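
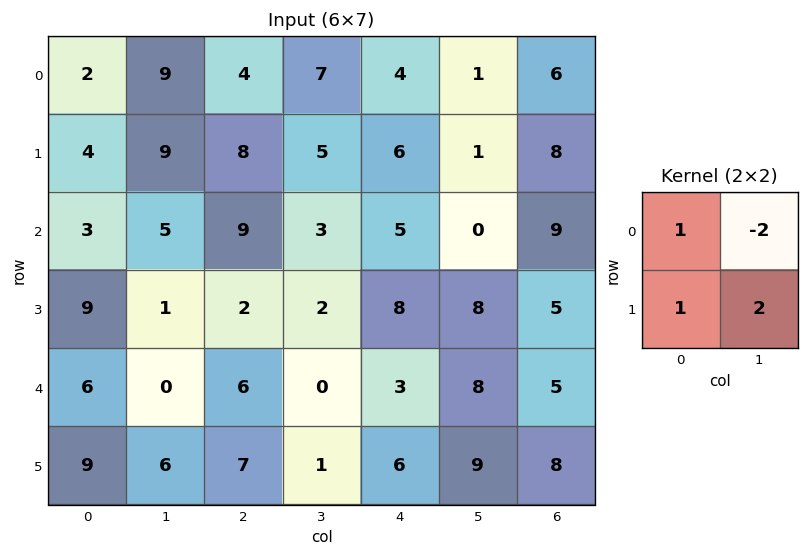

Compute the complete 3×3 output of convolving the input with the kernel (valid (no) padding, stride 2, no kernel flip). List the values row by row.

6 8 10
4 9 29
27 15 11

Output[0,0]: The receptive field on the input at this output position is [2 9 / 4 9]. Elementwise product with the kernel and sum: 2·1 + 9·-2 + 4·1 + 9·2.
Output[0,1]: The receptive field on the input at this output position is [4 7 / 8 5]. Elementwise product with the kernel and sum: 4·1 + 7·-2 + 8·1 + 5·2.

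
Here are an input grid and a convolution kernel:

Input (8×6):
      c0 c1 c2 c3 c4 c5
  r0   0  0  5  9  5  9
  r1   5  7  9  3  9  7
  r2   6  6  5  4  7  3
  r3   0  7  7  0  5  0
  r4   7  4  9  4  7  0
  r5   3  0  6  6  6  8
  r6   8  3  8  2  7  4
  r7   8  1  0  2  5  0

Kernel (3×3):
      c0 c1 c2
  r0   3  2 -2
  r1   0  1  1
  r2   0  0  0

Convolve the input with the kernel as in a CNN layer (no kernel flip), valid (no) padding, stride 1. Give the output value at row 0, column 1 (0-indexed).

4

The receptive field on the input at this output position is [0 5 9 / 7 9 3 / 6 5 4]. Elementwise product with the kernel and sum: 0·3 + 5·2 + 9·-2 + 9·1 + 3·1.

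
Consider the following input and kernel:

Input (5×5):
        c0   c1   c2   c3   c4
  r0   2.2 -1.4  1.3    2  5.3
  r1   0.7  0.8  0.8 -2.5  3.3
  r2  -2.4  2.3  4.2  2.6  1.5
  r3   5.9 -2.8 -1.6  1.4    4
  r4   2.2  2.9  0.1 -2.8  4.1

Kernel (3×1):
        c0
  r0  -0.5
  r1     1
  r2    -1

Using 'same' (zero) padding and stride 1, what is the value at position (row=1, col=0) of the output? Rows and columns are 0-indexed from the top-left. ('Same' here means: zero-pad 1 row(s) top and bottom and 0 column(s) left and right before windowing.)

2

The receptive field on the zero-padded input at this output position is [2.2 / 0.7 / -2.4]. Elementwise product with the kernel and sum: 2.2·-0.5 + 0.7·1 + -2.4·-1.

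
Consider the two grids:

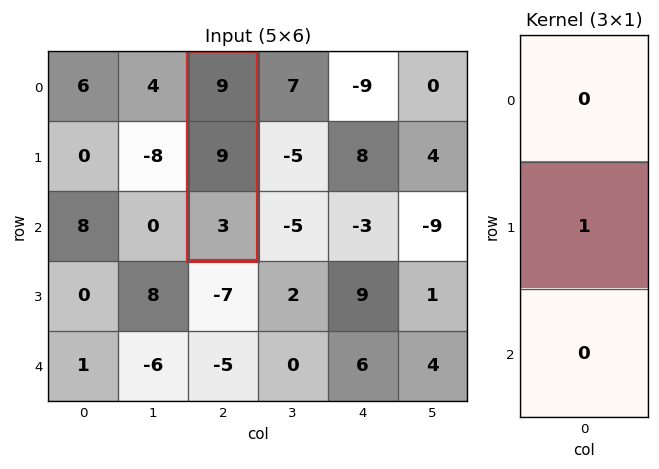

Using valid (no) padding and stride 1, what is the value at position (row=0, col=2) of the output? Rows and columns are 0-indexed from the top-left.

The receptive field on the input at this output position is [9 / 9 / 3]. Elementwise product with the kernel and sum: 9·1.

9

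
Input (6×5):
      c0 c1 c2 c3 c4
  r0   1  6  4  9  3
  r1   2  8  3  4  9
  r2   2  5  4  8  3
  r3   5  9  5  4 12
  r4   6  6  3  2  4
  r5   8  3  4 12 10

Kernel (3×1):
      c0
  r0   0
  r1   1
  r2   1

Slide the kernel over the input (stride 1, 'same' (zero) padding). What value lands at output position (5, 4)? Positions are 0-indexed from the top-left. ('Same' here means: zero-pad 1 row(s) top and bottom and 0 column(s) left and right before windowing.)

The receptive field on the zero-padded input at this output position is [4 / 10 / 0]. Elementwise product with the kernel and sum: 10·1 + 0·1.

10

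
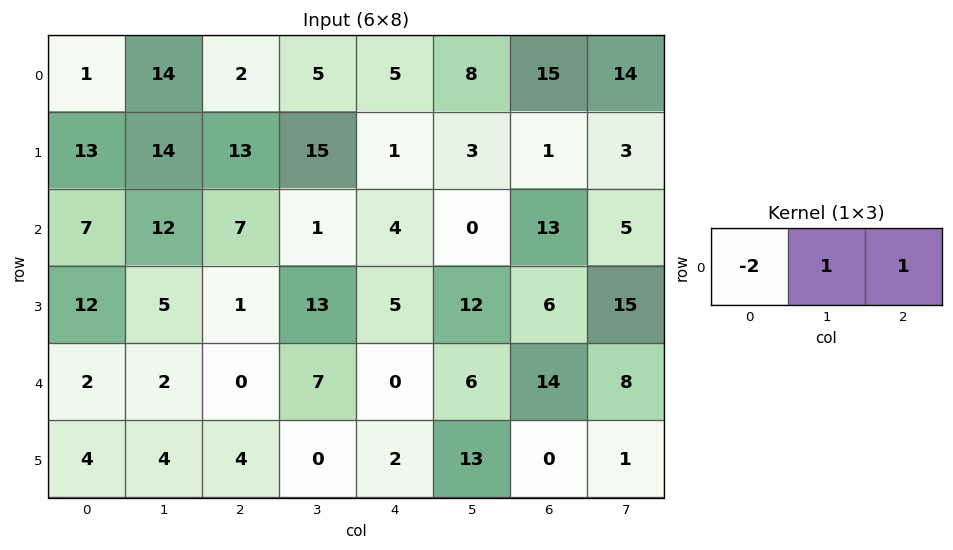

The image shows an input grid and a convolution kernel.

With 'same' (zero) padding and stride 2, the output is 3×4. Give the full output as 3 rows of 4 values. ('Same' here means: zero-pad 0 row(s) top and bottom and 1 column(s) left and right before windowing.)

15 -21 3 13
19 -16 2 18
4 3 -8 10

Output[0,0]: The receptive field on the zero-padded input at this output position is [0 1 14]. Elementwise product with the kernel and sum: 0·-2 + 1·1 + 14·1.
Output[0,1]: The receptive field on the zero-padded input at this output position is [14 2 5]. Elementwise product with the kernel and sum: 14·-2 + 2·1 + 5·1.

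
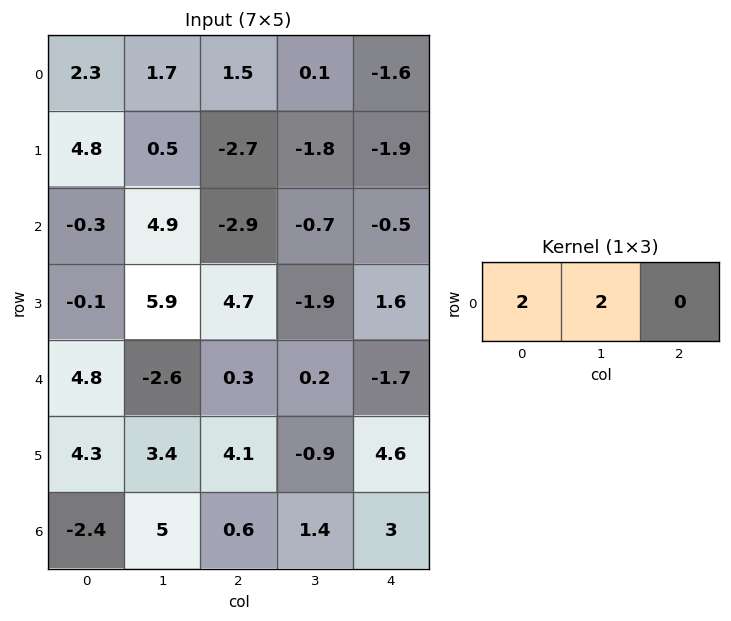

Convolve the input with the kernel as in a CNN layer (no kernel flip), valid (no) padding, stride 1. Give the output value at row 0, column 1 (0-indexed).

The receptive field on the input at this output position is [1.7 1.5 0.1]. Elementwise product with the kernel and sum: 1.7·2 + 1.5·2.

6.4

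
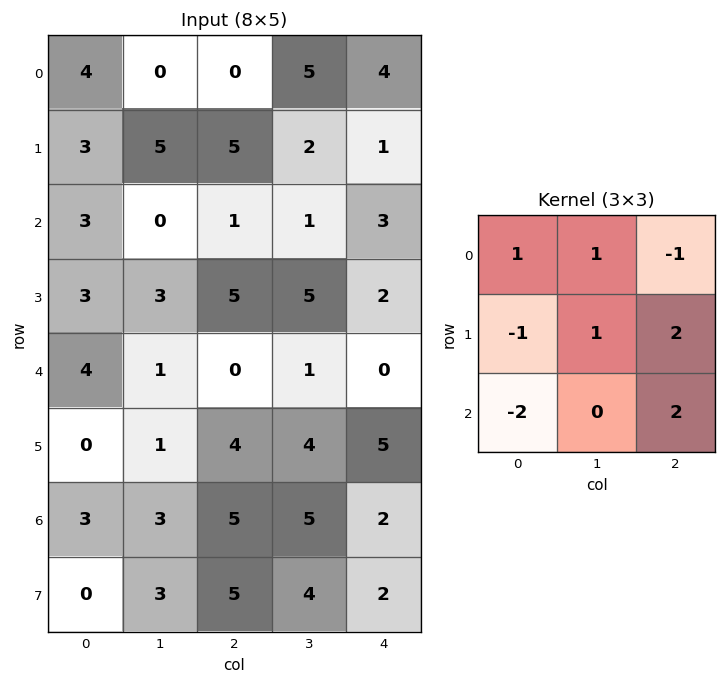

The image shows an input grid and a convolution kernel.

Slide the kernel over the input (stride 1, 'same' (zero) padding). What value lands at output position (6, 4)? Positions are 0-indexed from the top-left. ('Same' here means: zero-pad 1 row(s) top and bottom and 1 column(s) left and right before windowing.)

-2

The receptive field on the zero-padded input at this output position is [4 5 0 / 5 2 0 / 4 2 0]. Elementwise product with the kernel and sum: 4·1 + 5·1 + 0·-1 + 5·-1 + 2·1 + 0·2 + 4·-2 + 0·2.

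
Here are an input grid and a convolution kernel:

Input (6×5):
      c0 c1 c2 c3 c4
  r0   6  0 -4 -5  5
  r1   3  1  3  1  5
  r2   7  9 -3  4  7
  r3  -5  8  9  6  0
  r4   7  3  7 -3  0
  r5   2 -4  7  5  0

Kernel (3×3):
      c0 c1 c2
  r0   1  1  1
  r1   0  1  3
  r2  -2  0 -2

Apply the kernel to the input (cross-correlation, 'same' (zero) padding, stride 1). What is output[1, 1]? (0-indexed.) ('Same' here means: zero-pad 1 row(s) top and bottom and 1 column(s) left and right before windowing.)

4

The receptive field on the zero-padded input at this output position is [6 0 -4 / 3 1 3 / 7 9 -3]. Elementwise product with the kernel and sum: 6·1 + 0·1 + -4·1 + 1·1 + 3·3 + 7·-2 + -3·-2.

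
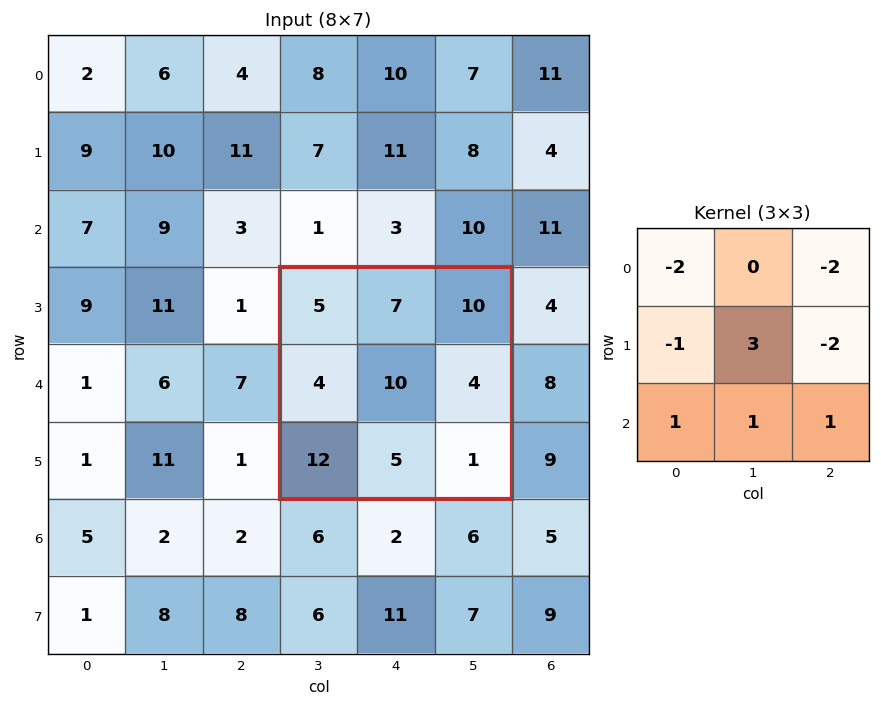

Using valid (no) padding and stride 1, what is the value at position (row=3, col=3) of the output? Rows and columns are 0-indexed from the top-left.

The receptive field on the input at this output position is [5 7 10 / 4 10 4 / 12 5 1]. Elementwise product with the kernel and sum: 5·-2 + 10·-2 + 4·-1 + 10·3 + 4·-2 + 12·1 + 5·1 + 1·1.

6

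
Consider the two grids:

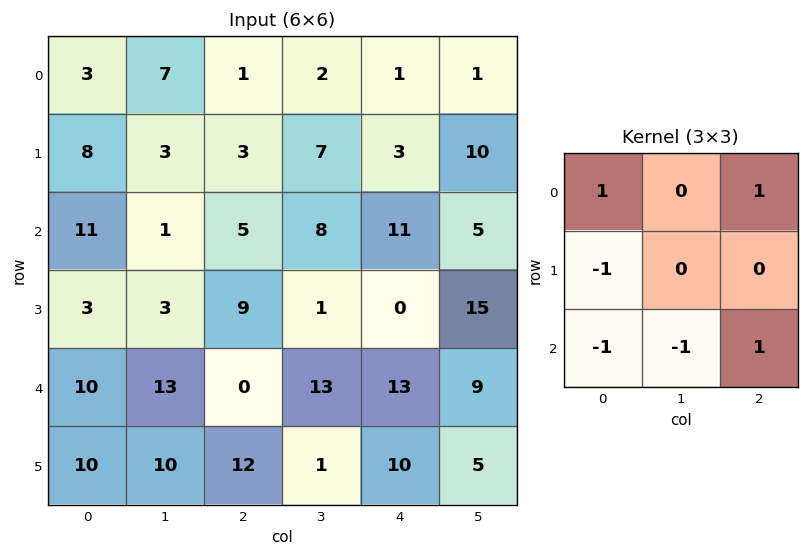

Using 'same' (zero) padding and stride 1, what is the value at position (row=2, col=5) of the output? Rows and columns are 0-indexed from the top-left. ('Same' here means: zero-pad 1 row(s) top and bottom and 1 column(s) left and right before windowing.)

The receptive field on the zero-padded input at this output position is [3 10 0 / 11 5 0 / 0 15 0]. Elementwise product with the kernel and sum: 3·1 + 0·1 + 11·-1 + 0·-1 + 15·-1 + 0·1.

-23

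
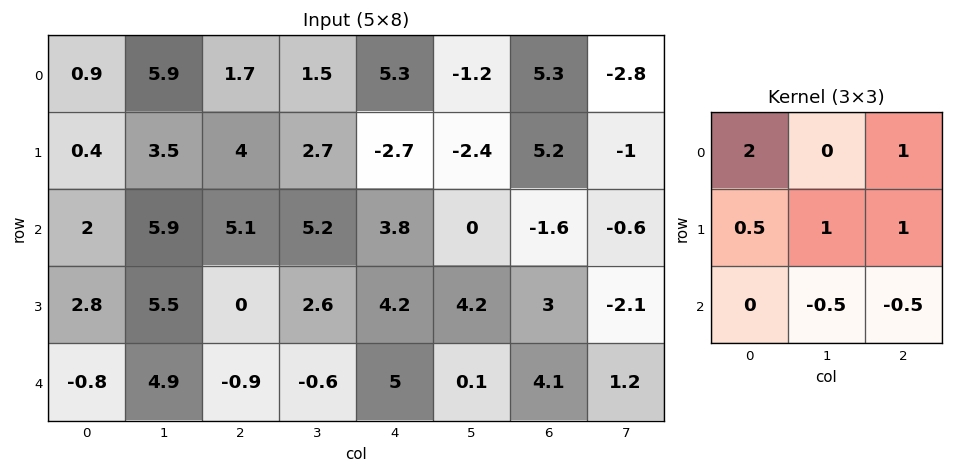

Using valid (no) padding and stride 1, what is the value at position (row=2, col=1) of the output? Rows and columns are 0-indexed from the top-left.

23.1

The receptive field on the input at this output position is [5.9 5.1 5.2 / 5.5 0 2.6 / 4.9 -0.9 -0.6]. Elementwise product with the kernel and sum: 5.9·2 + 5.2·1 + 5.5·0.5 + 0·1 + 2.6·1 + -0.9·-0.5 + -0.6·-0.5.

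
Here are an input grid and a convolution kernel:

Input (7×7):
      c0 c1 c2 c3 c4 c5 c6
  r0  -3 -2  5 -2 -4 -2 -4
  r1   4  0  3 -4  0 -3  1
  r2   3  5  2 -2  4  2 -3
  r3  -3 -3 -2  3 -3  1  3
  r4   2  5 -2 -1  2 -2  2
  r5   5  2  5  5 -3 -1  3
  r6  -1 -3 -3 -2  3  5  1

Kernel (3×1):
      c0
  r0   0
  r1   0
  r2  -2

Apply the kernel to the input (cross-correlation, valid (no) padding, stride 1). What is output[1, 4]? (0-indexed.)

The receptive field on the input at this output position is [0 / 4 / -3]. Elementwise product with the kernel and sum: -3·-2.

6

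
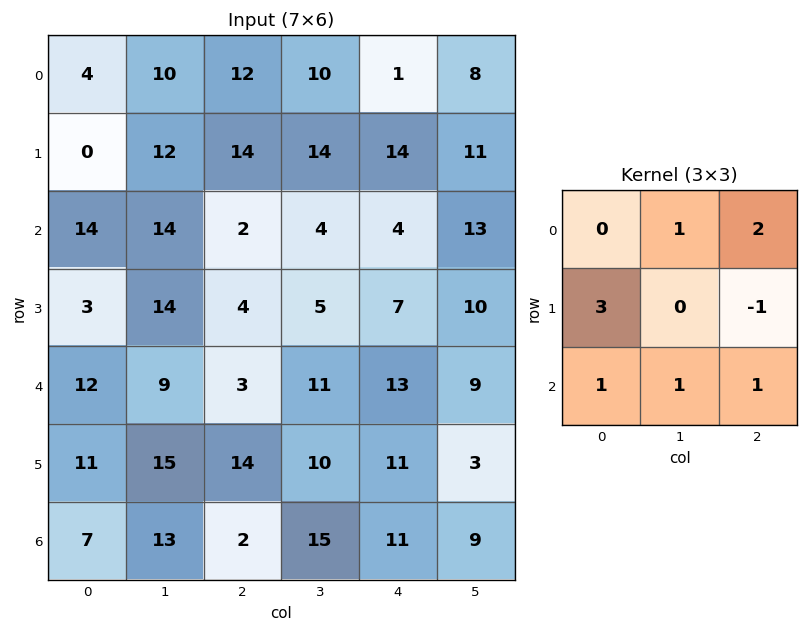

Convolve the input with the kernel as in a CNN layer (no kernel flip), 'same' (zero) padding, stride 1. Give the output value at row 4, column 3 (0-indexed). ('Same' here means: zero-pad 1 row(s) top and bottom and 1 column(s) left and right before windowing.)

50

The receptive field on the zero-padded input at this output position is [4 5 7 / 3 11 13 / 14 10 11]. Elementwise product with the kernel and sum: 5·1 + 7·2 + 3·3 + 13·-1 + 14·1 + 10·1 + 11·1.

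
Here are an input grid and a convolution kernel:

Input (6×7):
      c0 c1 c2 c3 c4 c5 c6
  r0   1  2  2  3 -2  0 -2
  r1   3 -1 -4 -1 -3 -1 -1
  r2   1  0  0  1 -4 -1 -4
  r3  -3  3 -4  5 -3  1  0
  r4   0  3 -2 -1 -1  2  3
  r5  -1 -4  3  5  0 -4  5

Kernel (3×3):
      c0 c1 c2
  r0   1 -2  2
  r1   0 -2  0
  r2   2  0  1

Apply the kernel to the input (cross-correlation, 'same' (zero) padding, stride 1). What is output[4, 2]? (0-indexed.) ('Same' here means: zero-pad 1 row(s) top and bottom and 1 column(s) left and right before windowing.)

22

The receptive field on the zero-padded input at this output position is [3 -4 5 / 3 -2 -1 / -4 3 5]. Elementwise product with the kernel and sum: 3·1 + -4·-2 + 5·2 + -2·-2 + -4·2 + 5·1.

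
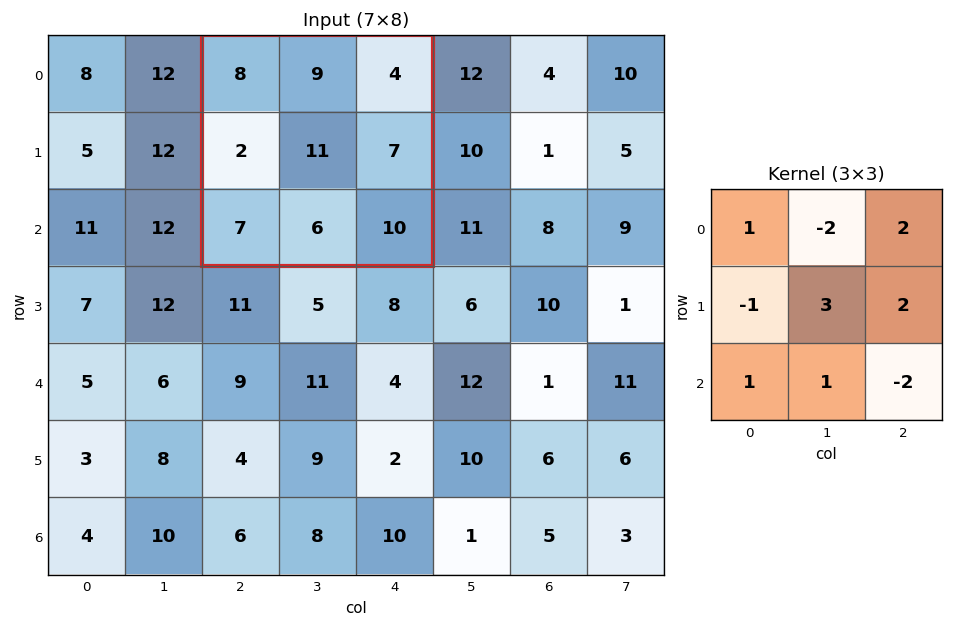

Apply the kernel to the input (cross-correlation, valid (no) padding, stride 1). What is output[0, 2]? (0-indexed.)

36

The receptive field on the input at this output position is [8 9 4 / 2 11 7 / 7 6 10]. Elementwise product with the kernel and sum: 8·1 + 9·-2 + 4·2 + 2·-1 + 11·3 + 7·2 + 7·1 + 6·1 + 10·-2.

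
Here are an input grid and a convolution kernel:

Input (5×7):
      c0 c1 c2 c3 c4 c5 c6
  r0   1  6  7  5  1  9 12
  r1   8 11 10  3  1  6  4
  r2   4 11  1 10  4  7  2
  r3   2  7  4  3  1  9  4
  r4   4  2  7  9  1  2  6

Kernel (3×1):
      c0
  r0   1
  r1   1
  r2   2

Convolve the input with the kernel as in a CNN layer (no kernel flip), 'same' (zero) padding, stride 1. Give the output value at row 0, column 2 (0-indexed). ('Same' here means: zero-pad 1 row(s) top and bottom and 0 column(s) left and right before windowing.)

The receptive field on the zero-padded input at this output position is [0 / 7 / 10]. Elementwise product with the kernel and sum: 0·1 + 7·1 + 10·2.

27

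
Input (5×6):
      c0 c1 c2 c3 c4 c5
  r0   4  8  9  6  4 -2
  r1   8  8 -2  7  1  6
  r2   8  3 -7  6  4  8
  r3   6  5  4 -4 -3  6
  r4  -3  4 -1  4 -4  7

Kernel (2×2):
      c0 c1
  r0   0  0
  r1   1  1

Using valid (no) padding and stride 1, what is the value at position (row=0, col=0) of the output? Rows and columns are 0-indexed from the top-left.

16

The receptive field on the input at this output position is [4 8 / 8 8]. Elementwise product with the kernel and sum: 8·1 + 8·1.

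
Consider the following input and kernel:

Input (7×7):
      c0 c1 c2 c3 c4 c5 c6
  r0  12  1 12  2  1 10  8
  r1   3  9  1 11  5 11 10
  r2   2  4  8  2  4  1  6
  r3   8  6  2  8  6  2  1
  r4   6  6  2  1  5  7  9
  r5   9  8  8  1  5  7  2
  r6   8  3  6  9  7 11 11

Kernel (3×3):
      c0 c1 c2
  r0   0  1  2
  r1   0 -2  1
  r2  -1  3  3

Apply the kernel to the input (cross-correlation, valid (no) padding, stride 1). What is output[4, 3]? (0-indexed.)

The receptive field on the input at this output position is [1 5 7 / 1 5 7 / 9 7 11]. Elementwise product with the kernel and sum: 5·1 + 7·2 + 5·-2 + 7·1 + 9·-1 + 7·3 + 11·3.

61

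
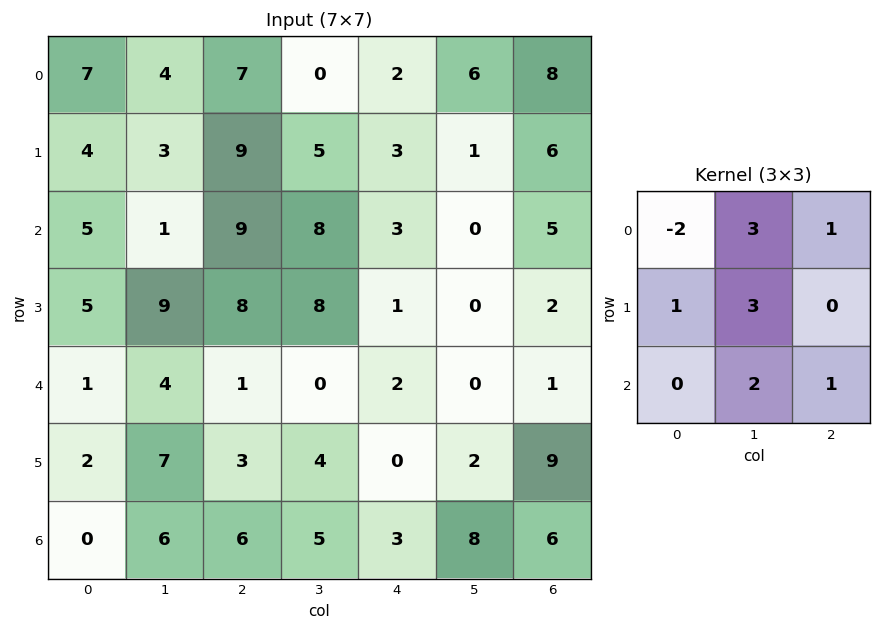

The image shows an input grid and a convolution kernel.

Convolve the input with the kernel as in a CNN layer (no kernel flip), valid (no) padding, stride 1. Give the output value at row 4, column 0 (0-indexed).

52

The receptive field on the input at this output position is [1 4 1 / 2 7 3 / 0 6 6]. Elementwise product with the kernel and sum: 1·-2 + 4·3 + 1·1 + 2·1 + 7·3 + 6·2 + 6·1.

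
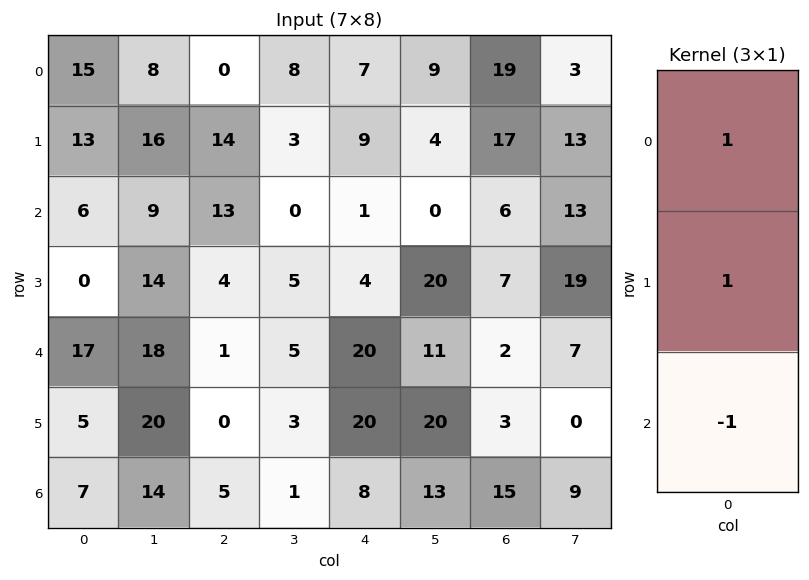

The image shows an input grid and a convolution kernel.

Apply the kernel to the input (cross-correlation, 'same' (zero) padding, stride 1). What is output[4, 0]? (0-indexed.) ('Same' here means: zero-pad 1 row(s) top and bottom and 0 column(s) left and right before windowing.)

12

The receptive field on the zero-padded input at this output position is [0 / 17 / 5]. Elementwise product with the kernel and sum: 0·1 + 17·1 + 5·-1.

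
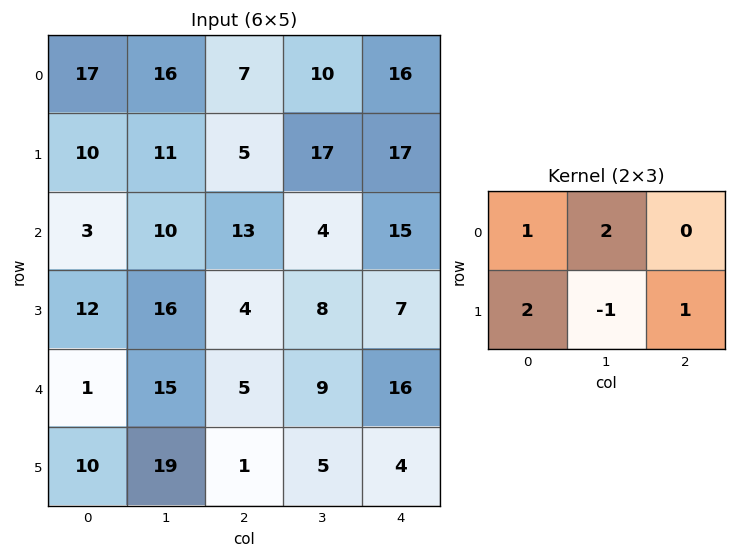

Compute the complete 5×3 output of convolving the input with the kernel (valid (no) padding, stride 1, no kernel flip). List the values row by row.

63 64 37
41 32 76
35 72 28
36 58 37
33 67 24

Output[0,0]: The receptive field on the input at this output position is [17 16 7 / 10 11 5]. Elementwise product with the kernel and sum: 17·1 + 16·2 + 10·2 + 11·-1 + 5·1.
Output[0,1]: The receptive field on the input at this output position is [16 7 10 / 11 5 17]. Elementwise product with the kernel and sum: 16·1 + 7·2 + 11·2 + 5·-1 + 17·1.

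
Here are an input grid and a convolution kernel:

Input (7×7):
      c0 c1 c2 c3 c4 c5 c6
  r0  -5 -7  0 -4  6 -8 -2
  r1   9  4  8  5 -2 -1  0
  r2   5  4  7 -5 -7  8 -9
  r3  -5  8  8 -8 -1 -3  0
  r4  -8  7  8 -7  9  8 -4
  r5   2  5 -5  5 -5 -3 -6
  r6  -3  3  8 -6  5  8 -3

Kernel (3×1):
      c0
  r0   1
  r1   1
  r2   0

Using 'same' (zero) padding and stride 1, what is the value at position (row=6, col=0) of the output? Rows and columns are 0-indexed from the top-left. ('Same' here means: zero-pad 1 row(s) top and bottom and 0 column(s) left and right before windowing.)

The receptive field on the zero-padded input at this output position is [2 / -3 / 0]. Elementwise product with the kernel and sum: 2·1 + -3·1.

-1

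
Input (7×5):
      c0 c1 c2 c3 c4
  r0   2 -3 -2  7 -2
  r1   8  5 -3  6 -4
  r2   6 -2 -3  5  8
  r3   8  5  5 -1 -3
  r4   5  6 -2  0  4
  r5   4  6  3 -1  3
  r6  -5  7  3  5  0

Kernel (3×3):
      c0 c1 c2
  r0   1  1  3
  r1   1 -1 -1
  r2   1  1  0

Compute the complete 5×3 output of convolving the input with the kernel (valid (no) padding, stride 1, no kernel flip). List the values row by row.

Output[0,0]: The receptive field on the input at this output position is [2 -3 -2 / 8 5 -3 / 6 -2 -3]. Elementwise product with the kernel and sum: 2·1 + -3·1 + -2·3 + 8·1 + 5·-1 + -3·-1 + 6·1 + -2·1.
Output[0,1]: The receptive field on the input at this output position is [-3 -2 7 / 5 -3 6 / -2 -3 5]. Elementwise product with the kernel and sum: -3·1 + -2·1 + 7·3 + 5·1 + -3·-1 + 6·-1 + -2·1 + -3·1.

3 13 -4
28 26 -21
4 15 33
39 24 -9
2 18 19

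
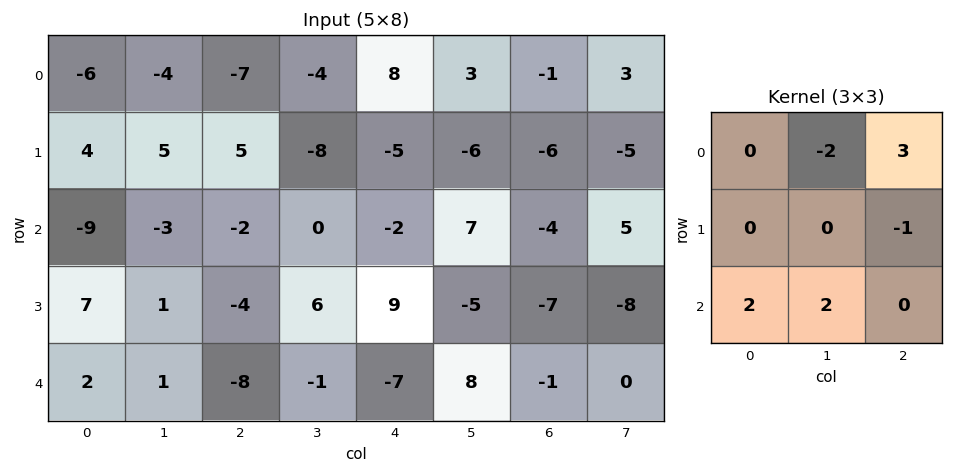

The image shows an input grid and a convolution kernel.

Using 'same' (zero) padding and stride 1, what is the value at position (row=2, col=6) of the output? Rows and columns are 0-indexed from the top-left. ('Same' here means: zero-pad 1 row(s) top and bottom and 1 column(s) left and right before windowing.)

The receptive field on the zero-padded input at this output position is [-6 -6 -5 / 7 -4 5 / -5 -7 -8]. Elementwise product with the kernel and sum: -6·-2 + -5·3 + 5·-1 + -5·2 + -7·2.

-32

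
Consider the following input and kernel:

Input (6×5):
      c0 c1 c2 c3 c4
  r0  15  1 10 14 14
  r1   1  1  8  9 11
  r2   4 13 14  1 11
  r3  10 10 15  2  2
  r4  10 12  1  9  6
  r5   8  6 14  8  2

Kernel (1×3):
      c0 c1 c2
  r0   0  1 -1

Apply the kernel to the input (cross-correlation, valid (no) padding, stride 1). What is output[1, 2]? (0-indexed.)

-2

The receptive field on the input at this output position is [8 9 11]. Elementwise product with the kernel and sum: 9·1 + 11·-1.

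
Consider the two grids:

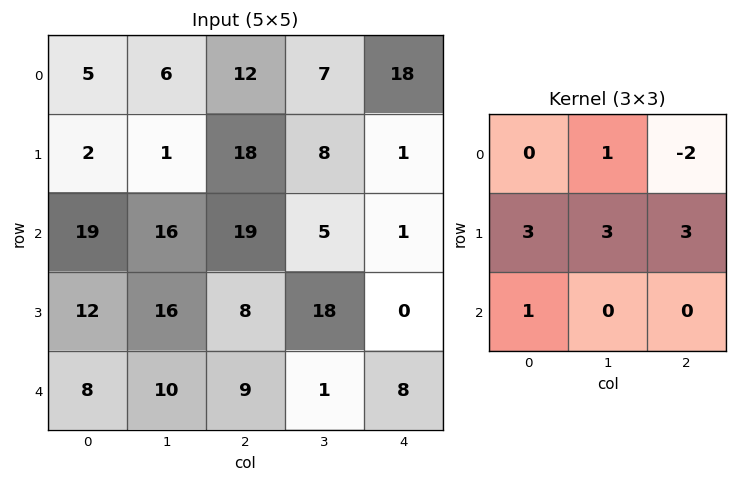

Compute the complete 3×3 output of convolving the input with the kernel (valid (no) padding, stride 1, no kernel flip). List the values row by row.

64 95 71
139 138 89
94 145 90

Output[0,0]: The receptive field on the input at this output position is [5 6 12 / 2 1 18 / 19 16 19]. Elementwise product with the kernel and sum: 6·1 + 12·-2 + 2·3 + 1·3 + 18·3 + 19·1.
Output[0,1]: The receptive field on the input at this output position is [6 12 7 / 1 18 8 / 16 19 5]. Elementwise product with the kernel and sum: 12·1 + 7·-2 + 1·3 + 18·3 + 8·3 + 16·1.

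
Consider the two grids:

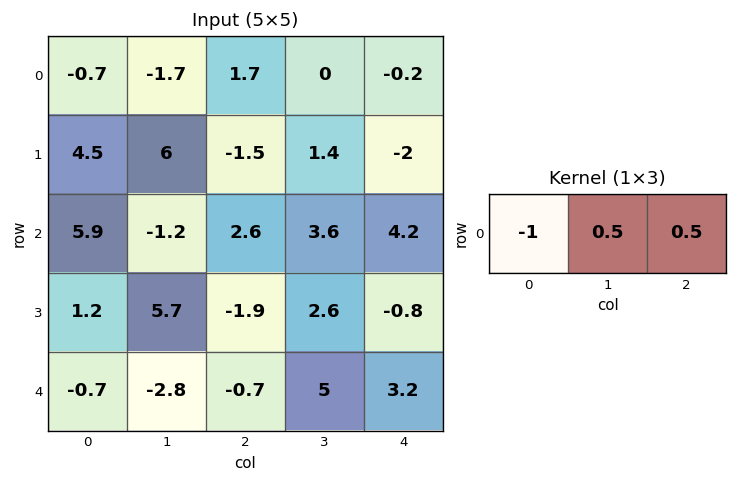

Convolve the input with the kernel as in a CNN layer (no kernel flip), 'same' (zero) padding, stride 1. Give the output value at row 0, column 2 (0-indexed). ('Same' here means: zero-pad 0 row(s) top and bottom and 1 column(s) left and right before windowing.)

The receptive field on the zero-padded input at this output position is [-1.7 1.7 0]. Elementwise product with the kernel and sum: -1.7·-1 + 1.7·0.5 + 0·0.5.

2.55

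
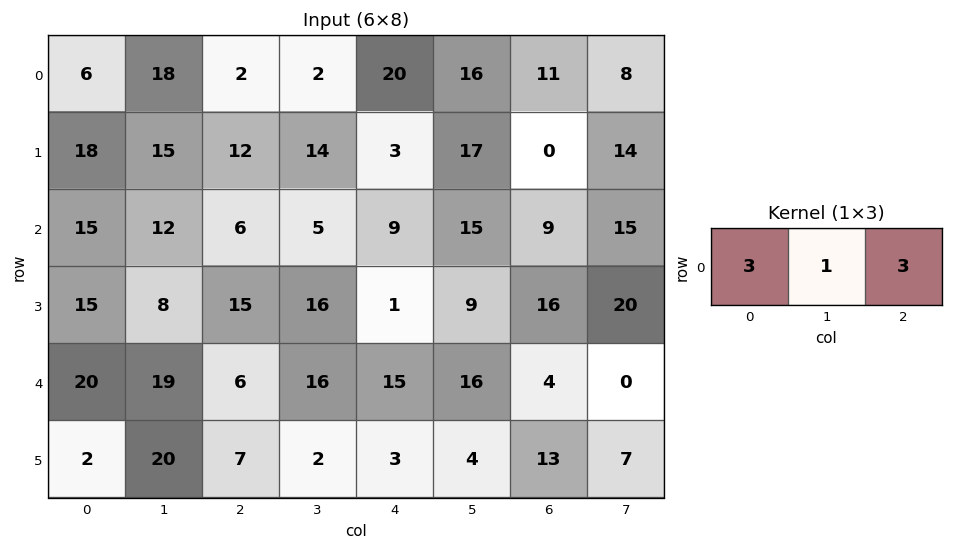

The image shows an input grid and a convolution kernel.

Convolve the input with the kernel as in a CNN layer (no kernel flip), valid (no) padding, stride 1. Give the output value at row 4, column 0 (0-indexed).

97

The receptive field on the input at this output position is [20 19 6]. Elementwise product with the kernel and sum: 20·3 + 19·1 + 6·3.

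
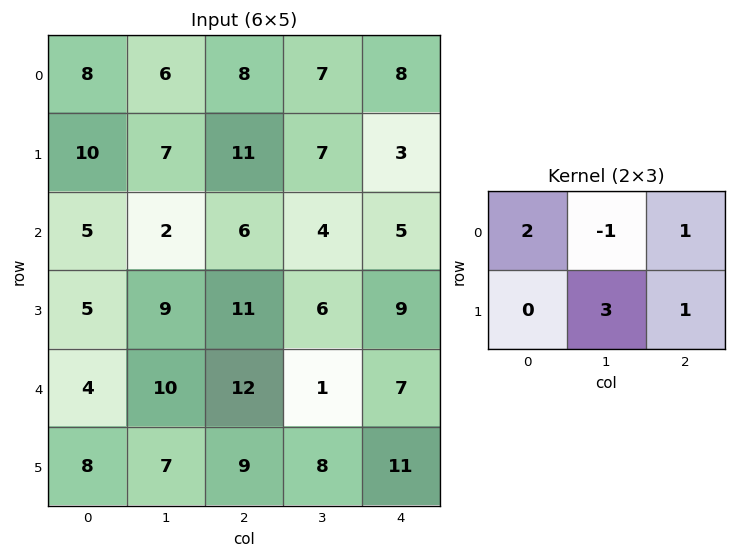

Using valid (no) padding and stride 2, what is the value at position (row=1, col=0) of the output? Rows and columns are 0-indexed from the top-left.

The receptive field on the input at this output position is [5 2 6 / 5 9 11]. Elementwise product with the kernel and sum: 5·2 + 2·-1 + 6·1 + 9·3 + 11·1.

52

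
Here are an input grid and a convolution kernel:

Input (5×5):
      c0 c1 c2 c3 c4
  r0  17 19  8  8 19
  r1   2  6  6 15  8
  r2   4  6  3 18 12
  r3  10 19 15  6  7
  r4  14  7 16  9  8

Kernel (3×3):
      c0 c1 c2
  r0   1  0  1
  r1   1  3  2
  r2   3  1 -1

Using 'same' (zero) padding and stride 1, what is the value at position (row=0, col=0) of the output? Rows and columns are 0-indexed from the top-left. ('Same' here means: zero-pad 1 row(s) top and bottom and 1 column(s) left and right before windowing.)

The receptive field on the zero-padded input at this output position is [0 0 0 / 0 17 19 / 0 2 6]. Elementwise product with the kernel and sum: 0·1 + 0·1 + 0·1 + 17·3 + 19·2 + 0·3 + 2·1 + 6·-1.

85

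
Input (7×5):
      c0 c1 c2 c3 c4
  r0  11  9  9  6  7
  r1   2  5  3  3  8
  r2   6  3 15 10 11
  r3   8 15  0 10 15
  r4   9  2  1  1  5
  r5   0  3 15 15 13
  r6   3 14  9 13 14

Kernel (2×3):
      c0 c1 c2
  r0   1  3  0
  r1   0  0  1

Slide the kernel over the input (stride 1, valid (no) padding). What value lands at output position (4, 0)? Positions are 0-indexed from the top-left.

The receptive field on the input at this output position is [9 2 1 / 0 3 15]. Elementwise product with the kernel and sum: 9·1 + 2·3 + 15·1.

30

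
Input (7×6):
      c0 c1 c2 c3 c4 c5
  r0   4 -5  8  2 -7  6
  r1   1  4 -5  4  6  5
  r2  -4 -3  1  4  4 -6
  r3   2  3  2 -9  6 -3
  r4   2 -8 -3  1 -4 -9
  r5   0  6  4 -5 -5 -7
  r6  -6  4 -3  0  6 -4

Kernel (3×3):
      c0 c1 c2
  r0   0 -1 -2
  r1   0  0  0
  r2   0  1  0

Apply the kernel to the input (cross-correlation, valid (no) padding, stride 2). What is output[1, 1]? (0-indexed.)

The receptive field on the input at this output position is [1 4 4 / 2 -9 6 / -3 1 -4]. Elementwise product with the kernel and sum: 4·-1 + 4·-2 + 1·1.

-11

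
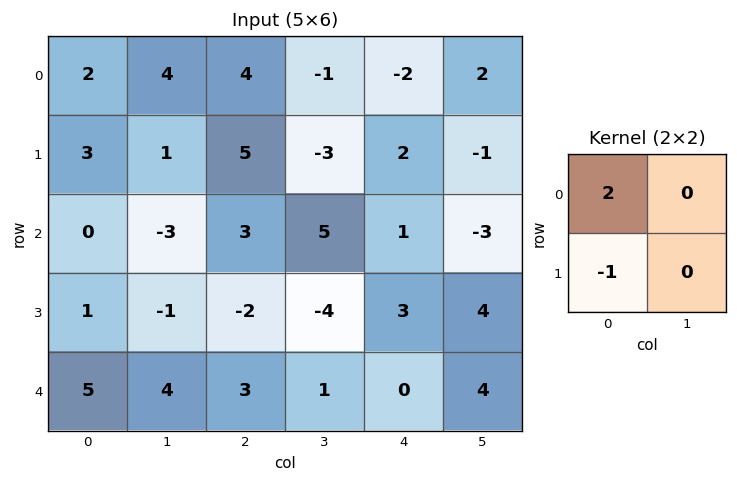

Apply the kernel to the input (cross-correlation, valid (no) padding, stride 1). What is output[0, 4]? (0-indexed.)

-6

The receptive field on the input at this output position is [-2 2 / 2 -1]. Elementwise product with the kernel and sum: -2·2 + 2·-1.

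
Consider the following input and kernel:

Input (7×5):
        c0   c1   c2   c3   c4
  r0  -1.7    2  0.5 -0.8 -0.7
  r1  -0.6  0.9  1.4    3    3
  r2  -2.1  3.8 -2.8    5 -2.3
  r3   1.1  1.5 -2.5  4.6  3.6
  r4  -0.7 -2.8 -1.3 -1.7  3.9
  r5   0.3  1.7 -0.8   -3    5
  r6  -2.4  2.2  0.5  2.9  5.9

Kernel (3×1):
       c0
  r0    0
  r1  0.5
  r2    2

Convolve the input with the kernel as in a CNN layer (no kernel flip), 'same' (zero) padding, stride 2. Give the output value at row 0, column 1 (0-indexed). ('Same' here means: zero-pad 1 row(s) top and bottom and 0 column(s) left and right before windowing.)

3.05

The receptive field on the zero-padded input at this output position is [0 / 0.5 / 1.4]. Elementwise product with the kernel and sum: 0.5·0.5 + 1.4·2.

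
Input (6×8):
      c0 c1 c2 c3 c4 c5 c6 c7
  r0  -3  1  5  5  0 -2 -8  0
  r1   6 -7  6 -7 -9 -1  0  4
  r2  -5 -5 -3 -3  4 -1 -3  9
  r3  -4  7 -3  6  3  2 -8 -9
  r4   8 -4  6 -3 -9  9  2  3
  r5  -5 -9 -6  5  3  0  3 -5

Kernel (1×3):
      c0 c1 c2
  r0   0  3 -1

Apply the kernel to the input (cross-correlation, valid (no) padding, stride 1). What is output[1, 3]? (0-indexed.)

The receptive field on the input at this output position is [-7 -9 -1]. Elementwise product with the kernel and sum: -9·3 + -1·-1.

-26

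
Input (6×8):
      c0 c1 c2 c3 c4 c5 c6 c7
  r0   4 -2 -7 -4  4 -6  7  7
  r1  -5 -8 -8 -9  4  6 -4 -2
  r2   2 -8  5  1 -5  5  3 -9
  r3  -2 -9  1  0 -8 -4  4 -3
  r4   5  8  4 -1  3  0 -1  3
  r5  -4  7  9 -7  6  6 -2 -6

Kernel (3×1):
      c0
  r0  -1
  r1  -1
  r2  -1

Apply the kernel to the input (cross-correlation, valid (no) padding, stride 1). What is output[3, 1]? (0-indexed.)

The receptive field on the input at this output position is [-9 / 8 / 7]. Elementwise product with the kernel and sum: -9·-1 + 8·-1 + 7·-1.

-6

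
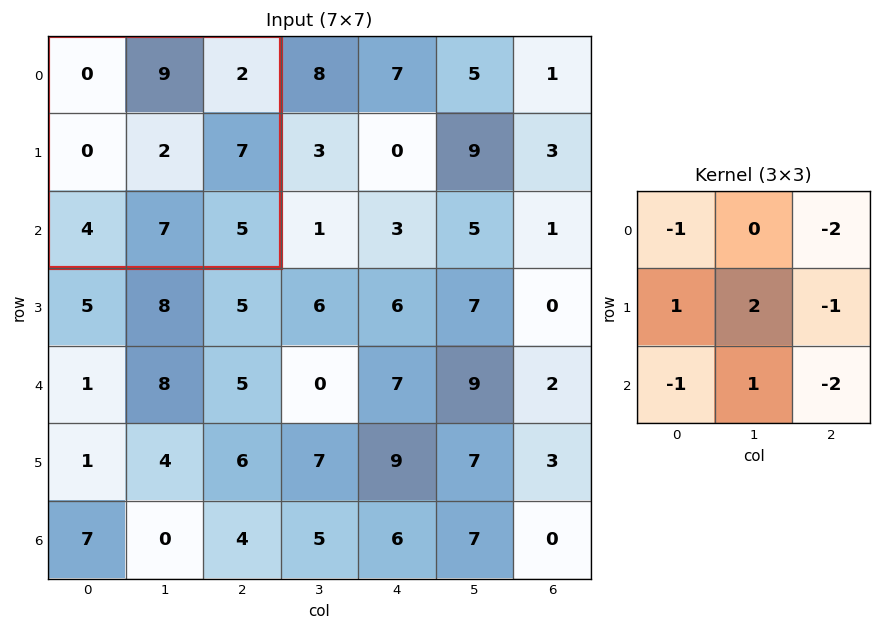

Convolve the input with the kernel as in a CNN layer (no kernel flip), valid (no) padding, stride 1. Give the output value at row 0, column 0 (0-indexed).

The receptive field on the input at this output position is [0 9 2 / 0 2 7 / 4 7 5]. Elementwise product with the kernel and sum: 0·-1 + 2·-2 + 0·1 + 2·2 + 7·-1 + 4·-1 + 7·1 + 5·-2.

-14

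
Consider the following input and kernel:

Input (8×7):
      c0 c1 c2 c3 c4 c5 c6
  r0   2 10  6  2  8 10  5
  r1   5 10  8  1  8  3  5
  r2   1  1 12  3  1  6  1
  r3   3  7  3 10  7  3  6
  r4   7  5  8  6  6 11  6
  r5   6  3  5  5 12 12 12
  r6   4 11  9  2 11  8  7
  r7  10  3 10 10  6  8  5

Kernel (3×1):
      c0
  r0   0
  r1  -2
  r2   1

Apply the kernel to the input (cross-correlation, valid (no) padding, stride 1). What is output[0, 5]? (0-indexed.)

The receptive field on the input at this output position is [10 / 3 / 6]. Elementwise product with the kernel and sum: 3·-2 + 6·1.

0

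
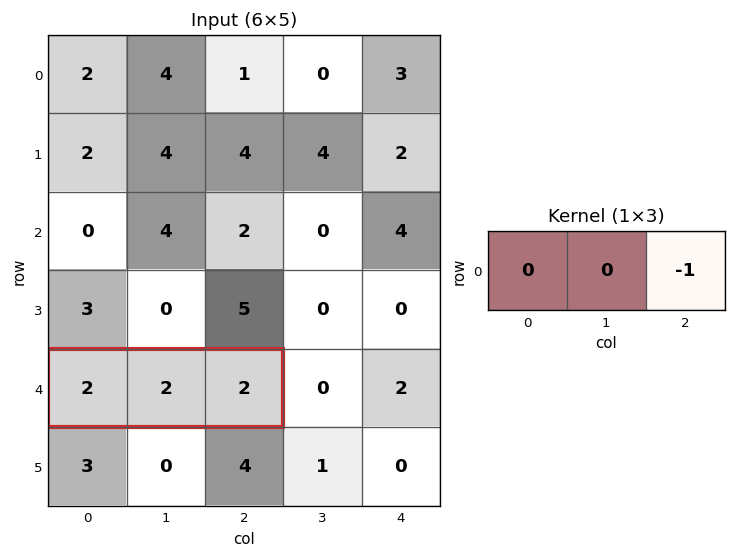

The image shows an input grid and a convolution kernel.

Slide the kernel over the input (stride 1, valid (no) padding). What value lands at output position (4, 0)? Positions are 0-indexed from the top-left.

The receptive field on the input at this output position is [2 2 2]. Elementwise product with the kernel and sum: 2·-1.

-2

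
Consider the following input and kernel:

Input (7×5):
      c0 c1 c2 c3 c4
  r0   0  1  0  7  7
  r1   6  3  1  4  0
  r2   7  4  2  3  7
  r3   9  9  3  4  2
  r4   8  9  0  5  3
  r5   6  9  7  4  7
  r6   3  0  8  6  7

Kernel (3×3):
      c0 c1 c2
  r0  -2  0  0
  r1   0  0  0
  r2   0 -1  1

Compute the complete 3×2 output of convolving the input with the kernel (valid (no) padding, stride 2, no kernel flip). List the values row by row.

-2 4
-23 -6
-8 1

Output[0,0]: The receptive field on the input at this output position is [0 1 0 / 6 3 1 / 7 4 2]. Elementwise product with the kernel and sum: 0·-2 + 4·-1 + 2·1.
Output[0,1]: The receptive field on the input at this output position is [0 7 7 / 1 4 0 / 2 3 7]. Elementwise product with the kernel and sum: 0·-2 + 3·-1 + 7·1.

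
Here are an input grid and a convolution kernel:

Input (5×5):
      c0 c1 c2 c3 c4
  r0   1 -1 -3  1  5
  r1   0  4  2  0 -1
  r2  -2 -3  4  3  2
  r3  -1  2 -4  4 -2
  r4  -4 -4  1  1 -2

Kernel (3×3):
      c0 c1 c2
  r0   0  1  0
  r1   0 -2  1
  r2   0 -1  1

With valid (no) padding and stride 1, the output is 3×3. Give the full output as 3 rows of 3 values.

Output[0,0]: The receptive field on the input at this output position is [1 -1 -3 / 0 4 2 / -2 -3 4]. Elementwise product with the kernel and sum: -1·1 + 4·-2 + 2·1 + -3·-1 + 4·1.

0 -8 -1
8 5 -10
-6 16 -10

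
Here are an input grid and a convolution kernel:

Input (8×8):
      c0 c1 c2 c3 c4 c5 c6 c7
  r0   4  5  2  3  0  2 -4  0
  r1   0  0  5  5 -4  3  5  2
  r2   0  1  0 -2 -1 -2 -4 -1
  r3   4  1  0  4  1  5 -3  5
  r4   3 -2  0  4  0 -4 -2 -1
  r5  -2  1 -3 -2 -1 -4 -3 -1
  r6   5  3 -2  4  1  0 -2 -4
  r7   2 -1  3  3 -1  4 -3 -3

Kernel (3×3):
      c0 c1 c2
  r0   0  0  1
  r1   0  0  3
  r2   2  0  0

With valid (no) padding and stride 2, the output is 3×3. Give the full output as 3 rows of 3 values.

Output[0,0]: The receptive field on the input at this output position is [4 5 2 / 0 0 5 / 0 1 0]. Elementwise product with the kernel and sum: 2·1 + 5·3 + 0·2.
Output[0,1]: The receptive field on the input at this output position is [2 3 0 / 5 5 -4 / 0 -2 -1]. Elementwise product with the kernel and sum: 0·1 + -4·3 + 0·2.

17 -12 9
6 2 -13
1 -7 -9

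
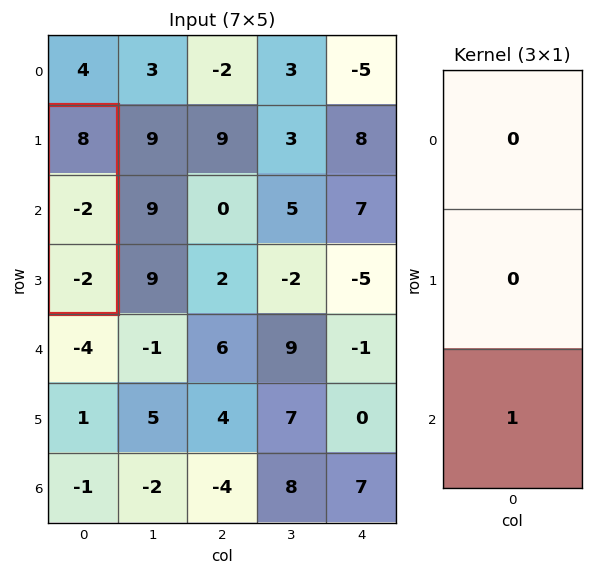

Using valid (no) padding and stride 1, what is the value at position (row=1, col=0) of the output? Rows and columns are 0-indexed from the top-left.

-2

The receptive field on the input at this output position is [8 / -2 / -2]. Elementwise product with the kernel and sum: -2·1.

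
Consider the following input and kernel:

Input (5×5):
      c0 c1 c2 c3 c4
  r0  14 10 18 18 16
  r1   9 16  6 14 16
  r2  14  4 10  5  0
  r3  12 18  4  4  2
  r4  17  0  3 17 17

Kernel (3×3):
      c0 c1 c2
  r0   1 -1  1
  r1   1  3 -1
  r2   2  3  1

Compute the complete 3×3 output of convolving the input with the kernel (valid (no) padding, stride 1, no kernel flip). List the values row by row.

123 73 83
97 105 55
119 51 93

Output[0,0]: The receptive field on the input at this output position is [14 10 18 / 9 16 6 / 14 4 10]. Elementwise product with the kernel and sum: 14·1 + 10·-1 + 18·1 + 9·1 + 16·3 + 6·-1 + 14·2 + 4·3 + 10·1.
Output[0,1]: The receptive field on the input at this output position is [10 18 18 / 16 6 14 / 4 10 5]. Elementwise product with the kernel and sum: 10·1 + 18·-1 + 18·1 + 16·1 + 6·3 + 14·-1 + 4·2 + 10·3 + 5·1.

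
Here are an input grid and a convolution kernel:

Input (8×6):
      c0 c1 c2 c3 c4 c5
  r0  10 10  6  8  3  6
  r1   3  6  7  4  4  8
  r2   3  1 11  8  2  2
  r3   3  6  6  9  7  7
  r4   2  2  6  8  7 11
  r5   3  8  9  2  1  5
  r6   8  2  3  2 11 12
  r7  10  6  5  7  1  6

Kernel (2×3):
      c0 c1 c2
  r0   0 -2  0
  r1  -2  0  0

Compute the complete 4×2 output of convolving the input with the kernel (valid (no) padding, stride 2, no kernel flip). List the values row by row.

-26 -30
-8 -28
-10 -34
-24 -14

Output[0,0]: The receptive field on the input at this output position is [10 10 6 / 3 6 7]. Elementwise product with the kernel and sum: 10·-2 + 3·-2.
Output[0,1]: The receptive field on the input at this output position is [6 8 3 / 7 4 4]. Elementwise product with the kernel and sum: 8·-2 + 7·-2.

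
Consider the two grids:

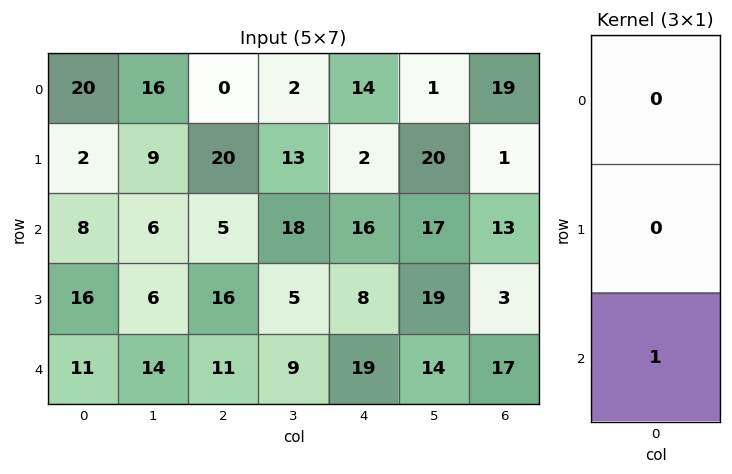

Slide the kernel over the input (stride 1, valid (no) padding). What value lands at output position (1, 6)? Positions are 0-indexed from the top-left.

3

The receptive field on the input at this output position is [1 / 13 / 3]. Elementwise product with the kernel and sum: 3·1.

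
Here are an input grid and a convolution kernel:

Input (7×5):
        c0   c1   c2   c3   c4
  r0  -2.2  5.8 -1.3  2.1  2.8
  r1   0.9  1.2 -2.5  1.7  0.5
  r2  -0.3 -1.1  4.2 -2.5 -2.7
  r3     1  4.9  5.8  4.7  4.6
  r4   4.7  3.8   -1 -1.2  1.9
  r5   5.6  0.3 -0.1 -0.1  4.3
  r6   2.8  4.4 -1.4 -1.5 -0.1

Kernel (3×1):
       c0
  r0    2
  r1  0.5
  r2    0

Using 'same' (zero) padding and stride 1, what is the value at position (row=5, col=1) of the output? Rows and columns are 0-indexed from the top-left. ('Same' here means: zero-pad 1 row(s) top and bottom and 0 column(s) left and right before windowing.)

The receptive field on the zero-padded input at this output position is [3.8 / 0.3 / 4.4]. Elementwise product with the kernel and sum: 3.8·2 + 0.3·0.5.

7.75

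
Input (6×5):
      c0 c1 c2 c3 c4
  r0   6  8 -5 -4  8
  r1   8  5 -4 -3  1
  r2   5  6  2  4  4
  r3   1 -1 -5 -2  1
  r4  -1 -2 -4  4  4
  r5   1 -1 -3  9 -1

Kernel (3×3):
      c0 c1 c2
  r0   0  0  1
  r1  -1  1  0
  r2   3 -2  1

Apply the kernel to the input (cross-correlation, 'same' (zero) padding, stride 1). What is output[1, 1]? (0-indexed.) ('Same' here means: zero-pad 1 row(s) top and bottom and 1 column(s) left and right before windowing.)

The receptive field on the zero-padded input at this output position is [6 8 -5 / 8 5 -4 / 5 6 2]. Elementwise product with the kernel and sum: -5·1 + 8·-1 + 5·1 + 5·3 + 6·-2 + 2·1.

-3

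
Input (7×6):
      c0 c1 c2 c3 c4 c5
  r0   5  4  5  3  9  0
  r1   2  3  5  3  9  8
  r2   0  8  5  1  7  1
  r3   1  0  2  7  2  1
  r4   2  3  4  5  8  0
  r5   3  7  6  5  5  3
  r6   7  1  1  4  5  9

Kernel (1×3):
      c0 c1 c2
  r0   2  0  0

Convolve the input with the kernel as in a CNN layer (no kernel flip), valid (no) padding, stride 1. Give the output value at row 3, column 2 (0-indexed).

The receptive field on the input at this output position is [2 7 2]. Elementwise product with the kernel and sum: 2·2.

4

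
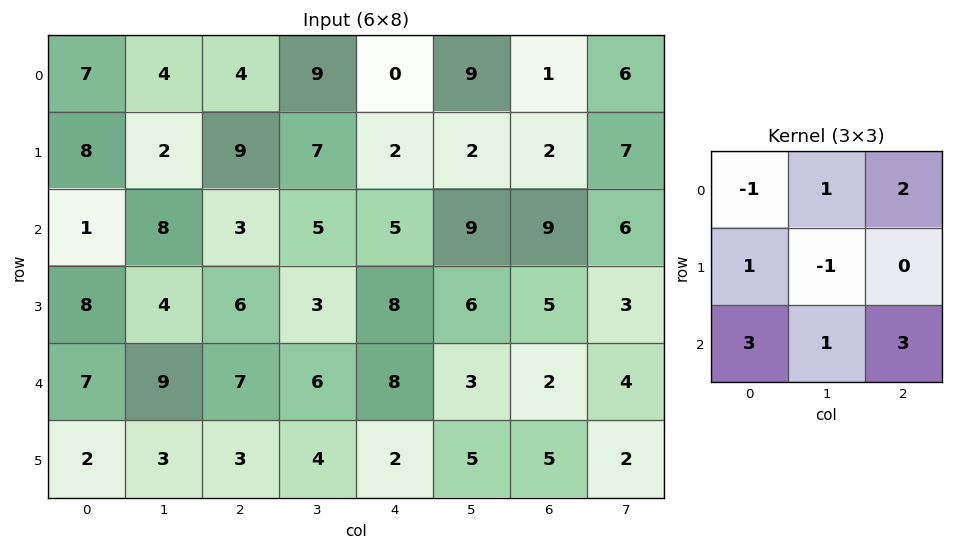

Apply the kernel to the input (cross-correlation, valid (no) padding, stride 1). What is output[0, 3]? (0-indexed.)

The receptive field on the input at this output position is [9 0 9 / 7 2 2 / 5 5 9]. Elementwise product with the kernel and sum: 9·-1 + 0·1 + 9·2 + 7·1 + 2·-1 + 5·3 + 5·1 + 9·3.

61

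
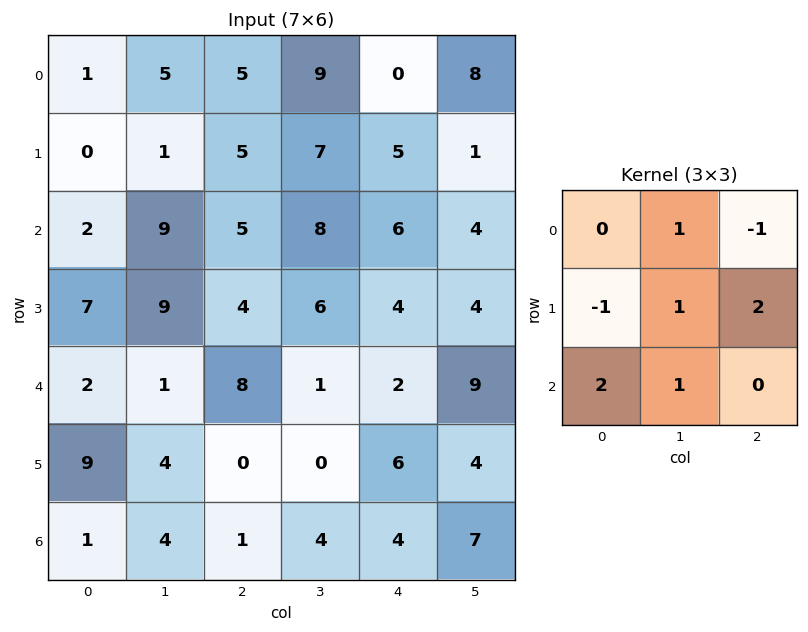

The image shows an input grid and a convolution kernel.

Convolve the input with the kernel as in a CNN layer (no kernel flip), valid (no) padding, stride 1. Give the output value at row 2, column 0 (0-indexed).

The receptive field on the input at this output position is [2 9 5 / 7 9 4 / 2 1 8]. Elementwise product with the kernel and sum: 9·1 + 5·-1 + 7·-1 + 9·1 + 4·2 + 2·2 + 1·1.

19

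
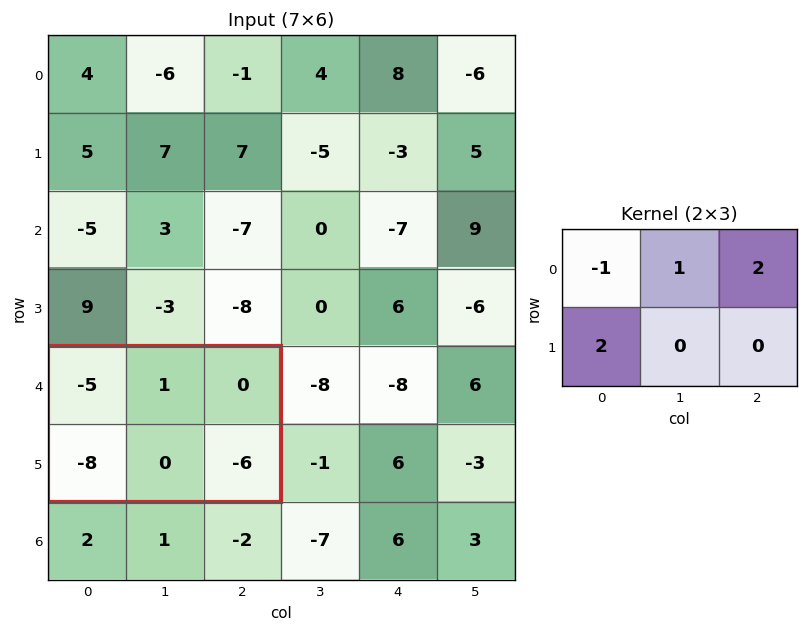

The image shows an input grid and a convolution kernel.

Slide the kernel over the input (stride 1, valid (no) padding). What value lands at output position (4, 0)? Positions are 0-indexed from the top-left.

The receptive field on the input at this output position is [-5 1 0 / -8 0 -6]. Elementwise product with the kernel and sum: -5·-1 + 1·1 + 0·2 + -8·2.

-10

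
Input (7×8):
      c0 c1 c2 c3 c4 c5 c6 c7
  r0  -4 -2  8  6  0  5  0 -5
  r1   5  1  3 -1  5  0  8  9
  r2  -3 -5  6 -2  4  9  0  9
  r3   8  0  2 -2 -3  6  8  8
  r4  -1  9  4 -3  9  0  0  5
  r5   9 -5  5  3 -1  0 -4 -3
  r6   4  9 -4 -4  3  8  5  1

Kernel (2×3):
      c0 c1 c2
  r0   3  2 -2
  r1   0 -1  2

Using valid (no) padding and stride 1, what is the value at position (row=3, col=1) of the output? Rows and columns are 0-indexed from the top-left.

-2

The receptive field on the input at this output position is [0 2 -2 / 9 4 -3]. Elementwise product with the kernel and sum: 0·3 + 2·2 + -2·-2 + 4·-1 + -3·2.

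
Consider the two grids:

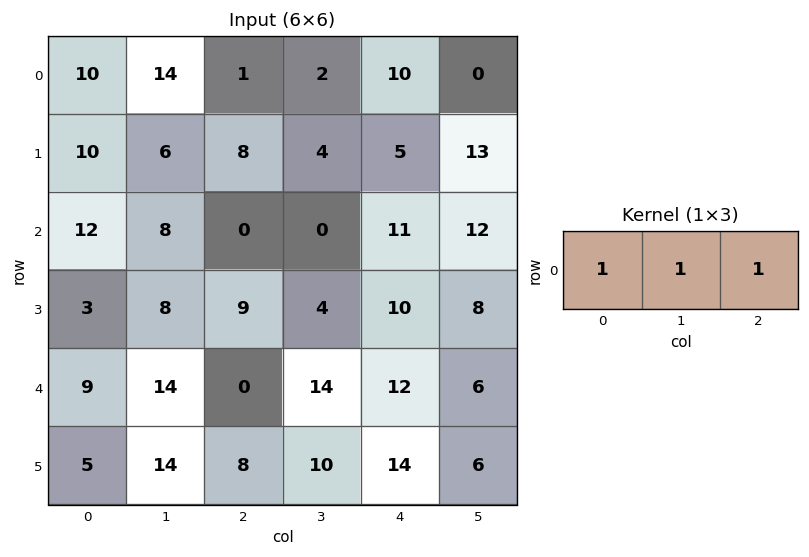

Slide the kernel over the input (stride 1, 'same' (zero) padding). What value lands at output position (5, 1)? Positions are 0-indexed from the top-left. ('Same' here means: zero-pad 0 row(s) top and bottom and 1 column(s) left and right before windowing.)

The receptive field on the zero-padded input at this output position is [5 14 8]. Elementwise product with the kernel and sum: 5·1 + 14·1 + 8·1.

27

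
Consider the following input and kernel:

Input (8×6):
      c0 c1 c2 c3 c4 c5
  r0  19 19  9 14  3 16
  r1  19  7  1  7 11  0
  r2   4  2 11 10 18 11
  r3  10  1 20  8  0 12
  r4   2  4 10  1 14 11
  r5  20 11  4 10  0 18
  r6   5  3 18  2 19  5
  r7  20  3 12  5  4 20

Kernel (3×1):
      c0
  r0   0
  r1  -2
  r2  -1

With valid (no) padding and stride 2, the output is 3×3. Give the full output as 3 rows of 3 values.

-42 -13 -40
-22 -50 -14
-45 -26 -19

Output[0,0]: The receptive field on the input at this output position is [19 / 19 / 4]. Elementwise product with the kernel and sum: 19·-2 + 4·-1.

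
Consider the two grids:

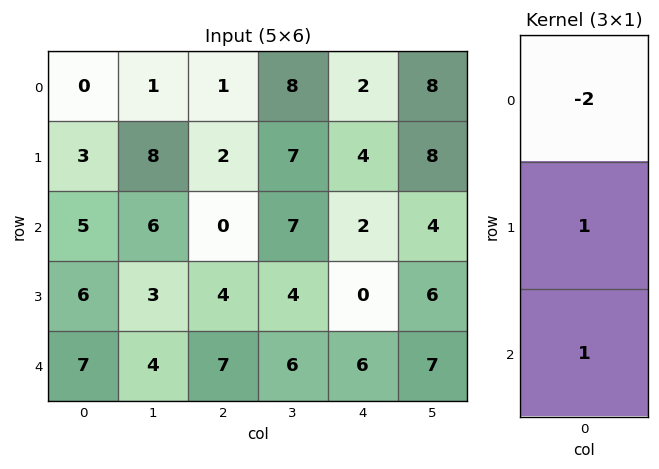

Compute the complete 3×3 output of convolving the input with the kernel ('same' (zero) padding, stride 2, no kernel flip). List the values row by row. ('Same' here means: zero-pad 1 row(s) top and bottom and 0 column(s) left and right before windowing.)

3 3 6
5 0 -6
-5 -1 6

Output[0,0]: The receptive field on the zero-padded input at this output position is [0 / 0 / 3]. Elementwise product with the kernel and sum: 0·-2 + 0·1 + 3·1.
Output[0,1]: The receptive field on the zero-padded input at this output position is [0 / 1 / 2]. Elementwise product with the kernel and sum: 0·-2 + 1·1 + 2·1.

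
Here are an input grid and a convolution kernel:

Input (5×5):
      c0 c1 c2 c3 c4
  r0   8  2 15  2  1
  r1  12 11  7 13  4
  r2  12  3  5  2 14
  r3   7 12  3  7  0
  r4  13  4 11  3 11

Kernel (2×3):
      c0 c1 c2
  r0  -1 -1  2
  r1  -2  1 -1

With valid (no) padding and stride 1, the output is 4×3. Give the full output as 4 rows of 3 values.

Output[0,0]: The receptive field on the input at this output position is [8 2 15 / 12 11 7]. Elementwise product with the kernel and sum: 8·-1 + 2·-1 + 15·2 + 12·-2 + 11·1 + 7·-1.
Output[0,1]: The receptive field on the input at this output position is [2 15 2 / 11 7 13]. Elementwise product with the kernel and sum: 2·-1 + 15·-1 + 2·2 + 11·-2 + 7·1 + 13·-1.

0 -41 -20
-35 5 -34
-10 -32 22
-46 -1 -40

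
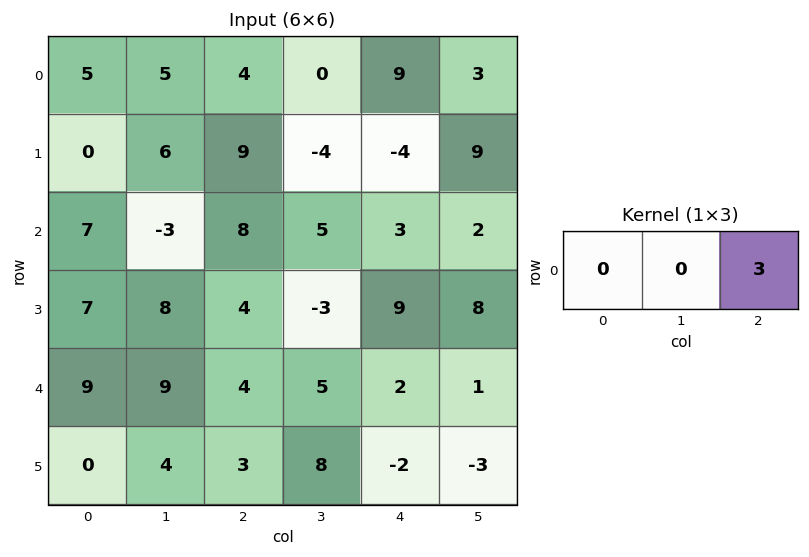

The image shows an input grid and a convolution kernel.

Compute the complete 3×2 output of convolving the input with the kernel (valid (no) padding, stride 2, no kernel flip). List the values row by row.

12 27
24 9
12 6

Output[0,0]: The receptive field on the input at this output position is [5 5 4]. Elementwise product with the kernel and sum: 4·3.
Output[0,1]: The receptive field on the input at this output position is [4 0 9]. Elementwise product with the kernel and sum: 9·3.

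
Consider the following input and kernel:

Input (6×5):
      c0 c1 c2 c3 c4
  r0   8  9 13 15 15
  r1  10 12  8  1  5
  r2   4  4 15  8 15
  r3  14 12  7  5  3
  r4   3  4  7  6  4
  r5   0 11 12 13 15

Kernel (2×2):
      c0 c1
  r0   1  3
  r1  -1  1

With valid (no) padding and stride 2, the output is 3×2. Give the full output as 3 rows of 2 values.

Output[0,0]: The receptive field on the input at this output position is [8 9 / 10 12]. Elementwise product with the kernel and sum: 8·1 + 9·3 + 10·-1 + 12·1.
Output[0,1]: The receptive field on the input at this output position is [13 15 / 8 1]. Elementwise product with the kernel and sum: 13·1 + 15·3 + 8·-1 + 1·1.

37 51
14 37
26 26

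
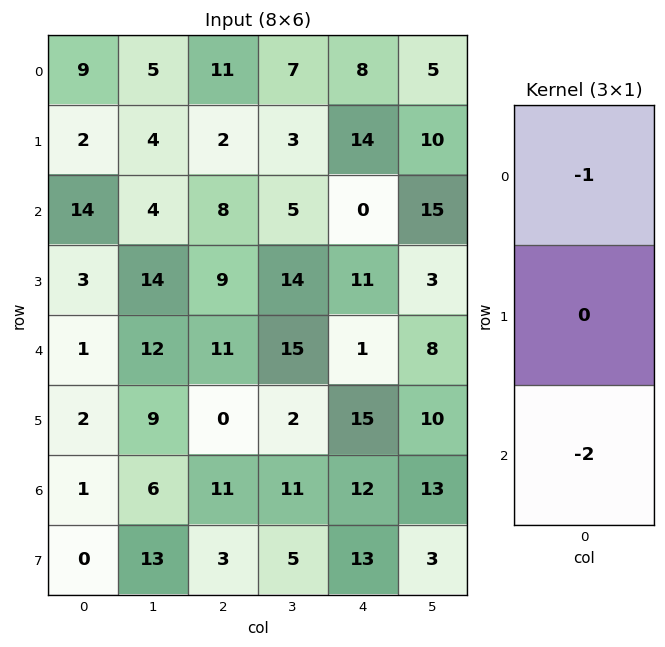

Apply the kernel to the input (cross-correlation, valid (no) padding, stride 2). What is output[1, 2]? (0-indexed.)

-2

The receptive field on the input at this output position is [0 / 11 / 1]. Elementwise product with the kernel and sum: 0·-1 + 1·-2.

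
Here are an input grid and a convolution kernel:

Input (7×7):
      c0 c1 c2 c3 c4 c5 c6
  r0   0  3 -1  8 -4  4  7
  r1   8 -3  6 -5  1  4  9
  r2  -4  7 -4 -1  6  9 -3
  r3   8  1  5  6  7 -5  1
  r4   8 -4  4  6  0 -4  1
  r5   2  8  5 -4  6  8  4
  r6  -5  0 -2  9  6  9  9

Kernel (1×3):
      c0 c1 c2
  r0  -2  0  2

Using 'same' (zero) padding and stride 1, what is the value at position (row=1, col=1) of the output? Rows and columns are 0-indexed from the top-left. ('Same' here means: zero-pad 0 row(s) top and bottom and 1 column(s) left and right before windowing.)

-4

The receptive field on the zero-padded input at this output position is [8 -3 6]. Elementwise product with the kernel and sum: 8·-2 + 6·2.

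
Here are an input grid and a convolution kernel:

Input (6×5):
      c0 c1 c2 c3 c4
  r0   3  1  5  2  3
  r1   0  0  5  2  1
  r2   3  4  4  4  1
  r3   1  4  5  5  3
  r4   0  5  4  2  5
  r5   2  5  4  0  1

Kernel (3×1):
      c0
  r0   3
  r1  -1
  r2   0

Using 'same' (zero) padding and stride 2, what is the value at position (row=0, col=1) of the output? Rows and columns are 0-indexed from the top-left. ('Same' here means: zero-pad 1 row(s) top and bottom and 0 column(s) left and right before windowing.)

The receptive field on the zero-padded input at this output position is [0 / 5 / 5]. Elementwise product with the kernel and sum: 0·3 + 5·-1.

-5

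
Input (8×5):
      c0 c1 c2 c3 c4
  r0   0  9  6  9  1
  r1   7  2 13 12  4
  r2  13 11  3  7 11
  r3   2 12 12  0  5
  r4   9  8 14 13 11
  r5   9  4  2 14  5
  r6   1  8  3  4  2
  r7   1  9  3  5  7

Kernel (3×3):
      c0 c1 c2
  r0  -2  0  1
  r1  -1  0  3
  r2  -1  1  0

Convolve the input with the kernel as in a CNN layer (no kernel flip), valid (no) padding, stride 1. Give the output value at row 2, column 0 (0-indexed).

The receptive field on the input at this output position is [13 11 3 / 2 12 12 / 9 8 14]. Elementwise product with the kernel and sum: 13·-2 + 3·1 + 2·-1 + 12·3 + 9·-1 + 8·1.

10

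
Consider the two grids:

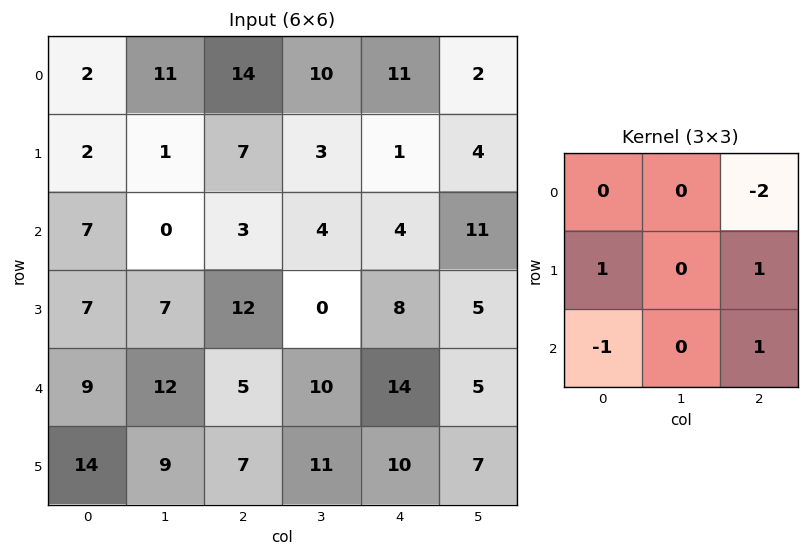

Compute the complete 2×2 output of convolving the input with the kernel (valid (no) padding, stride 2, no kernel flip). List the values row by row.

Output[0,0]: The receptive field on the input at this output position is [2 11 14 / 2 1 7 / 7 0 3]. Elementwise product with the kernel and sum: 14·-2 + 2·1 + 7·1 + 7·-1 + 3·1.
Output[0,1]: The receptive field on the input at this output position is [14 10 11 / 7 3 1 / 3 4 4]. Elementwise product with the kernel and sum: 11·-2 + 7·1 + 1·1 + 3·-1 + 4·1.

-23 -13
9 21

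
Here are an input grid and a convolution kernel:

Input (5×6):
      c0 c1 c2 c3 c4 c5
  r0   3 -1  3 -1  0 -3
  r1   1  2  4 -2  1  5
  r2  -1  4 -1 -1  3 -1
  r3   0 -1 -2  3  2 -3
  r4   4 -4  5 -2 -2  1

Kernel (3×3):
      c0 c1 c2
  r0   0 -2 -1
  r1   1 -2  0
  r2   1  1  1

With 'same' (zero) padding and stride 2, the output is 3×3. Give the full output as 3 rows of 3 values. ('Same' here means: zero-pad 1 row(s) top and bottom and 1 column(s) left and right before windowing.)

Output[0,0]: The receptive field on the zero-padded input at this output position is [0 0 0 / 0 3 -1 / 0 1 2]. Elementwise product with the kernel and sum: 0·-2 + 0·-1 + 0·1 + 3·-2 + 0·1 + 1·1 + 2·1.

-3 -3 3
-3 0 -12
-7 -13 1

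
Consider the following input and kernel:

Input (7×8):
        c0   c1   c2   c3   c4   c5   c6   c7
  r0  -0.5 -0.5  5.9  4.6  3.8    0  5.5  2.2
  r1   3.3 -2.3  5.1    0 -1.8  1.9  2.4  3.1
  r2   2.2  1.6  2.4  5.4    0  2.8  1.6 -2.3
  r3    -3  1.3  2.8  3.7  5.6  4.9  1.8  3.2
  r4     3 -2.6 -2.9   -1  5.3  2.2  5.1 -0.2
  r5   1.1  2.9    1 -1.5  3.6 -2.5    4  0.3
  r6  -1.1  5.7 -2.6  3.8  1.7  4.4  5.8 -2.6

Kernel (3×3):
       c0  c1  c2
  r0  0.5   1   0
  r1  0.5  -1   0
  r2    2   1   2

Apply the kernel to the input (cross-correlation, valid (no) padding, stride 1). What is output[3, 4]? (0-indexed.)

The receptive field on the input at this output position is [5.6 4.9 1.8 / 5.3 2.2 5.1 / 3.6 -2.5 4]. Elementwise product with the kernel and sum: 5.6·0.5 + 4.9·1 + 5.3·0.5 + 2.2·-1 + 3.6·2 + -2.5·1 + 4·2.

20.85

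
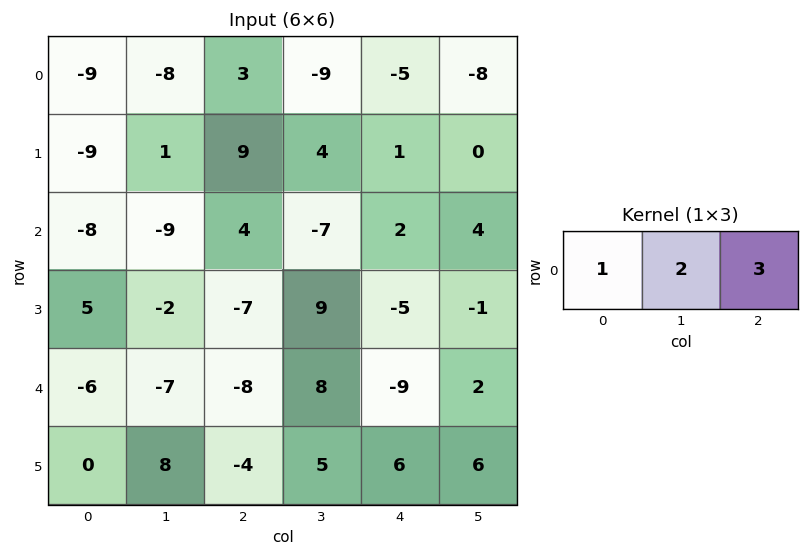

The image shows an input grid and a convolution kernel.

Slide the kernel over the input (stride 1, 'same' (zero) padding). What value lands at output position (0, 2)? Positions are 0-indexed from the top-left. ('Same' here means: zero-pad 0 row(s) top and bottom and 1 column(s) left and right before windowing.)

The receptive field on the zero-padded input at this output position is [-8 3 -9]. Elementwise product with the kernel and sum: -8·1 + 3·2 + -9·3.

-29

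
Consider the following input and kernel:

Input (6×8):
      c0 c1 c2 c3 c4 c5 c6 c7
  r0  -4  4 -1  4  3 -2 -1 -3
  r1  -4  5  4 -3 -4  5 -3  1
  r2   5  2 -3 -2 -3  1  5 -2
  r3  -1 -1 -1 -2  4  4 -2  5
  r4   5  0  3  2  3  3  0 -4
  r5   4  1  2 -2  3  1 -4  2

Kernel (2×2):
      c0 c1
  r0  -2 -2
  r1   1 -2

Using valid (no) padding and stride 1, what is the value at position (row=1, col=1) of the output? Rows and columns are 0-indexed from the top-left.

The receptive field on the input at this output position is [5 4 / 2 -3]. Elementwise product with the kernel and sum: 5·-2 + 4·-2 + 2·1 + -3·-2.

-10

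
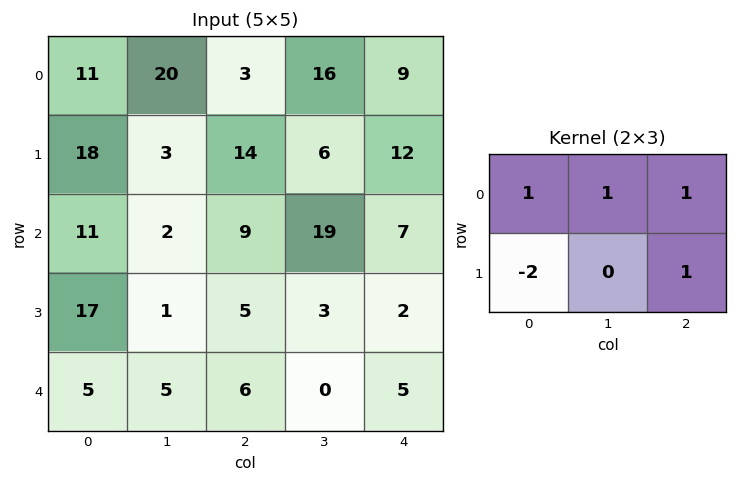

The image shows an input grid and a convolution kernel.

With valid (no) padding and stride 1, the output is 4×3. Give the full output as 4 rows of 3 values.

12 39 12
22 38 21
-7 31 27
19 -1 3

Output[0,0]: The receptive field on the input at this output position is [11 20 3 / 18 3 14]. Elementwise product with the kernel and sum: 11·1 + 20·1 + 3·1 + 18·-2 + 14·1.
Output[0,1]: The receptive field on the input at this output position is [20 3 16 / 3 14 6]. Elementwise product with the kernel and sum: 20·1 + 3·1 + 16·1 + 3·-2 + 6·1.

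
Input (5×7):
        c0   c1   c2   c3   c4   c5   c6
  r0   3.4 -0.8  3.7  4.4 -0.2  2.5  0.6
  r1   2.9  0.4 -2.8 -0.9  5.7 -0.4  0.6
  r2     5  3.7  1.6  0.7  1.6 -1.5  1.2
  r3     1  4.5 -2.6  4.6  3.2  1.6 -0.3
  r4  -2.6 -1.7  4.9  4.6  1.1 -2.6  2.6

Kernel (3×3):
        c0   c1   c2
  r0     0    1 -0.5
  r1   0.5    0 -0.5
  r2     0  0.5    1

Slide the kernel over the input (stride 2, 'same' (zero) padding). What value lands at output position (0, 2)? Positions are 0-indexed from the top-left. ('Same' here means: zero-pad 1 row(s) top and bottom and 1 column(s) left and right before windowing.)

3.4

The receptive field on the zero-padded input at this output position is [0 0 0 / 4.4 -0.2 2.5 / -0.9 5.7 -0.4]. Elementwise product with the kernel and sum: 0·1 + 0·-0.5 + 4.4·0.5 + 2.5·-0.5 + 5.7·0.5 + -0.4·1.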